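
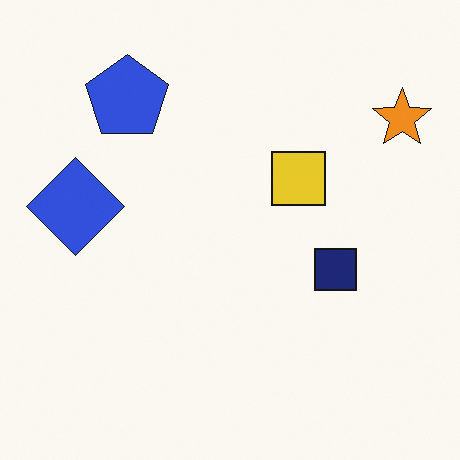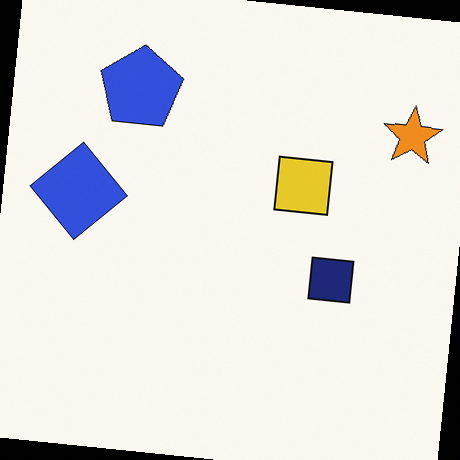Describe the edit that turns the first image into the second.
The image was rotated clockwise by a slight angle.

Every shape is tilted by the same angle and the image corners show triangular fill wedges — a whole-image rotation by a non-right angle.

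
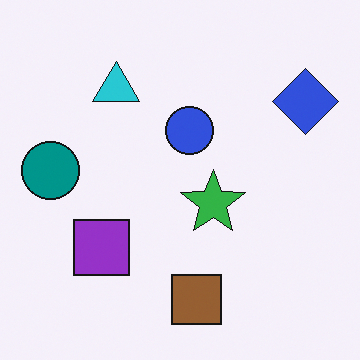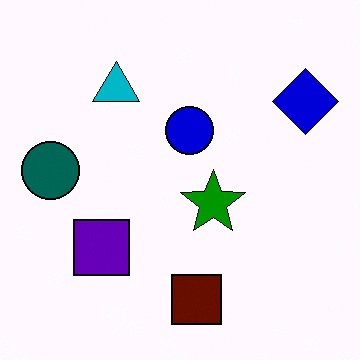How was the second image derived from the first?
The transformation is: boosted in contrast.

Tones are pushed away from mid-grey across the whole image — a global contrast change.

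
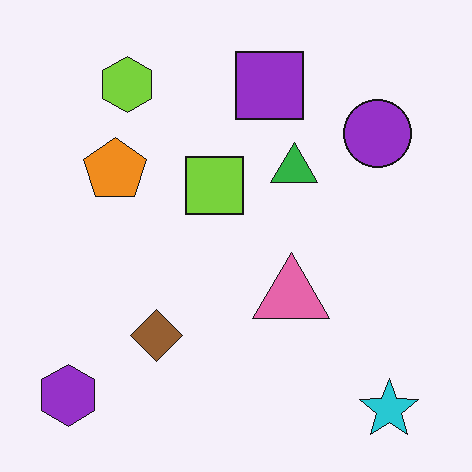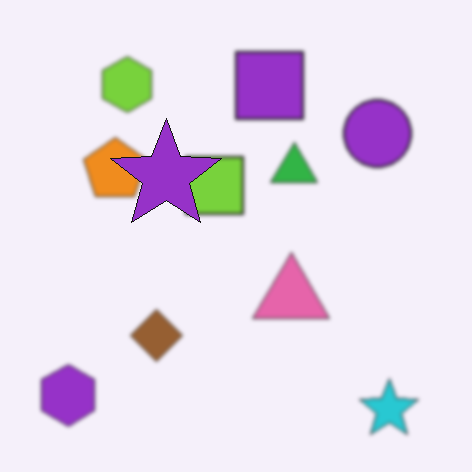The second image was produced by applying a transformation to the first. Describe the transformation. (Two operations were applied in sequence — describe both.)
The second image is the first lightly blurred, then overlaid with an additional purple star.

Shape edges and outlines are uniformly softened across the whole image. A purple star appears in the second image that is absent from the first.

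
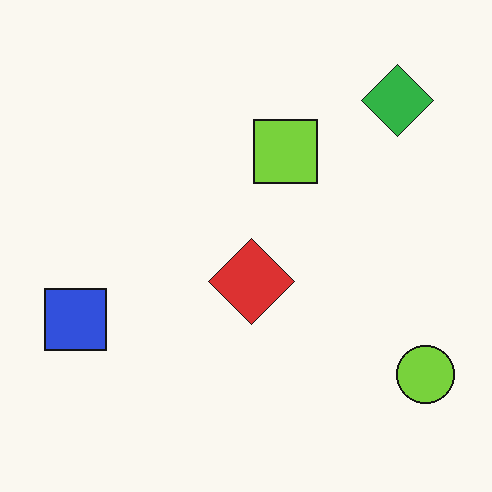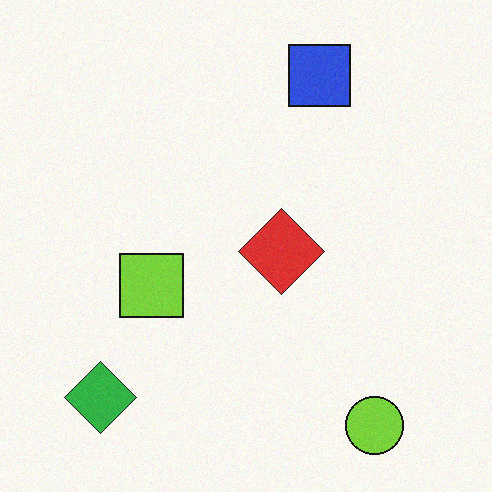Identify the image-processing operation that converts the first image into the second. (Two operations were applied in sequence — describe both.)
This is the original image degraded with a light layer of grain, then transposed (reflected across the top-left ↔ bottom-right diagonal).

Random speckle covers the whole image, including the flat background. Shapes have swapped their row and column positions — what was in the top-right is now in the bottom-left — a diagonal reflection.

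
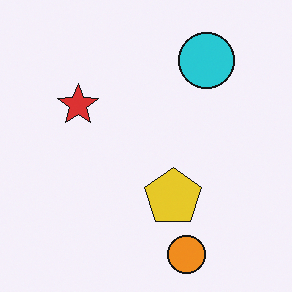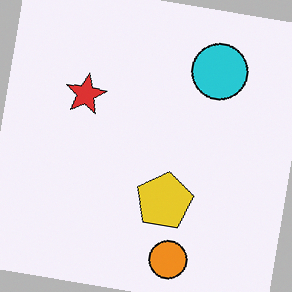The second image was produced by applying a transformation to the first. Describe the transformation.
This is the original image rotated clockwise by a slight angle.

Every shape is tilted by the same angle and the image corners show triangular fill wedges — a whole-image rotation by a non-right angle.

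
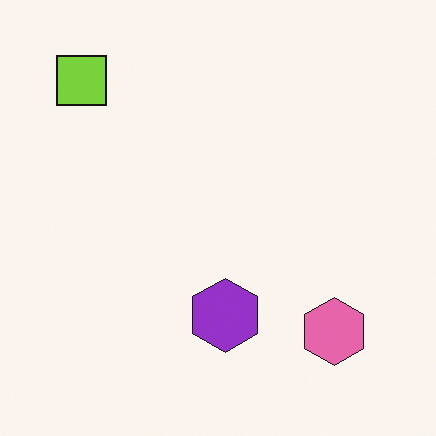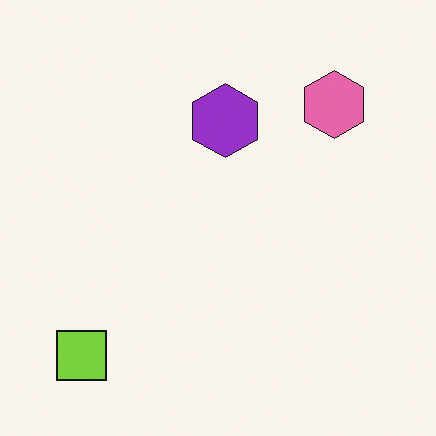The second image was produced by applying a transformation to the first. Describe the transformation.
The second image is the first flipped vertically (top ↔ bottom).

The lime square is in the top-left of the first image and the bottom-left of the second — shapes on opposite sides of the horizontal midline have swapped in a mirror flip.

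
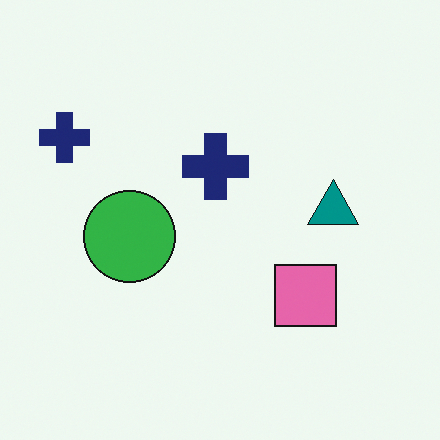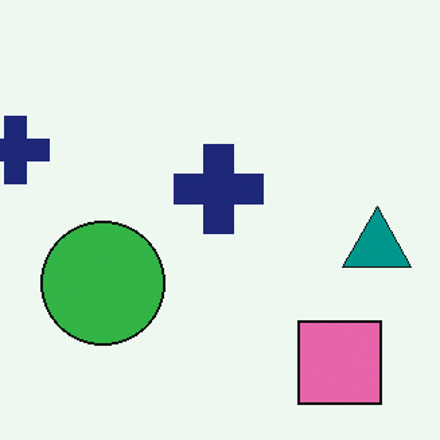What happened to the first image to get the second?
It was cropped to a modestly smaller region and rescaled.

The visible shapes are larger and the field of view is narrower; shapes near the original edges may be partly or wholly outside the frame — a crop-and-rescale.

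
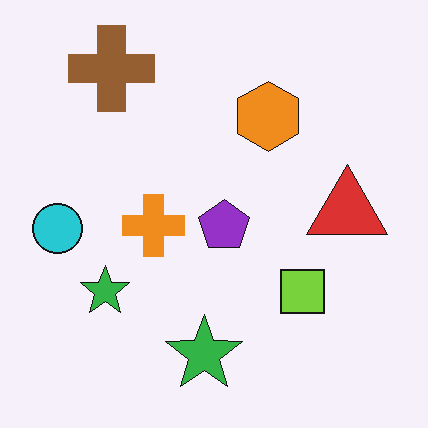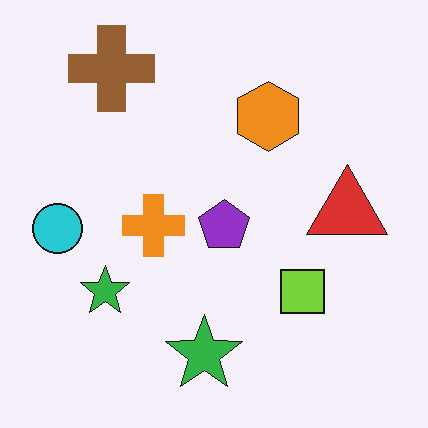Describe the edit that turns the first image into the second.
It was given moderate JPEG compression.

Blocky 8×8 compression artifacts appear around shape edges and the flat background shows ringing — characteristic JPEG degradation.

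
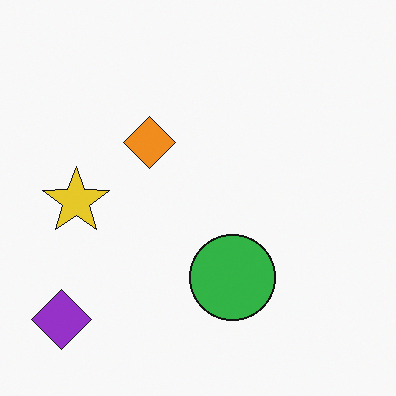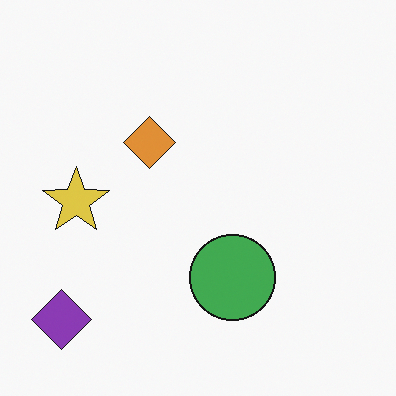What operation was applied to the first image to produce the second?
The second image is the first slightly desaturated.

All colors are more muted and greyish — a global saturation change.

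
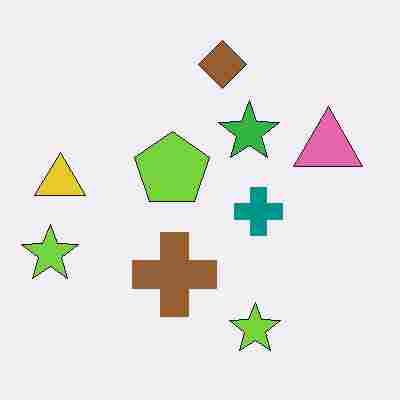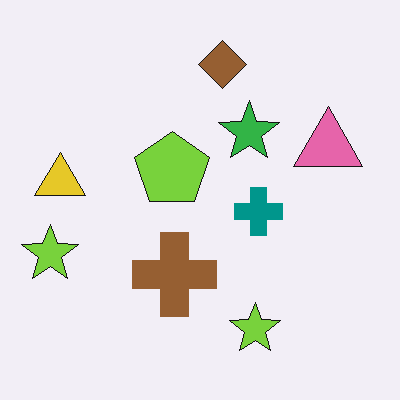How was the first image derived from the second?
The first image is the second degraded with heavy JPEG compression.

Blocky 8×8 compression artifacts appear around shape edges and the flat background shows ringing — characteristic JPEG degradation.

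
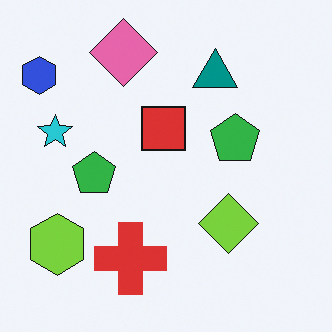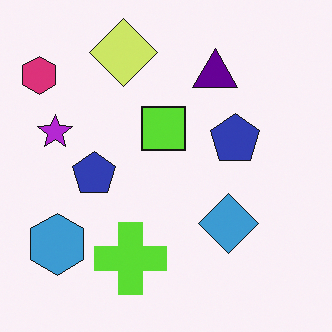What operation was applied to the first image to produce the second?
It was hue-shifted through roughly a third of the color wheel.

Every shape's color has rotated by the same amount around the hue wheel — a uniform hue shift.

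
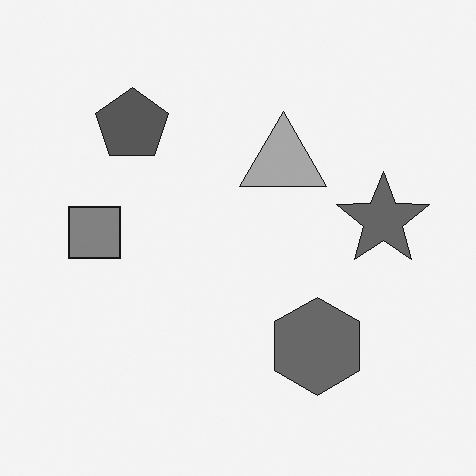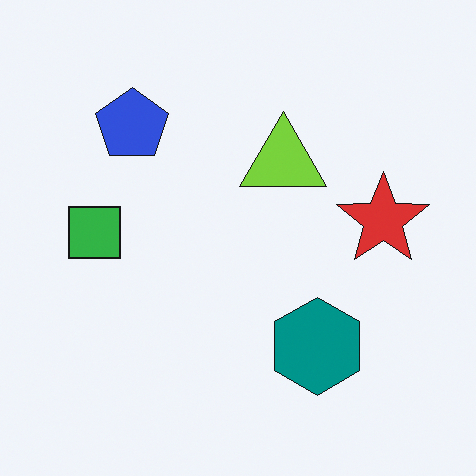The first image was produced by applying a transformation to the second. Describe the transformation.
This is the original image converted to grayscale.

All color is removed — every shape is now a shade of grey.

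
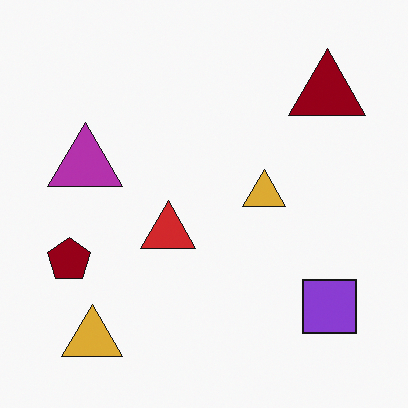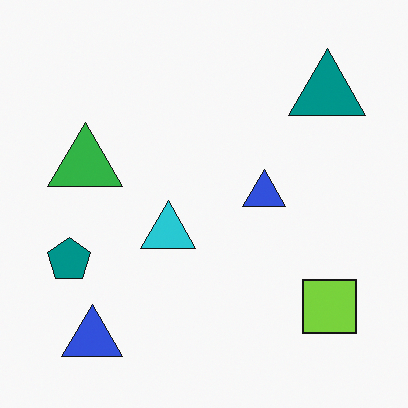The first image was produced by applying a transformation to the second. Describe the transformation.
The first image is the second hue-shifted through roughly half the color wheel.

Every shape's color has rotated by the same amount around the hue wheel — a uniform hue shift.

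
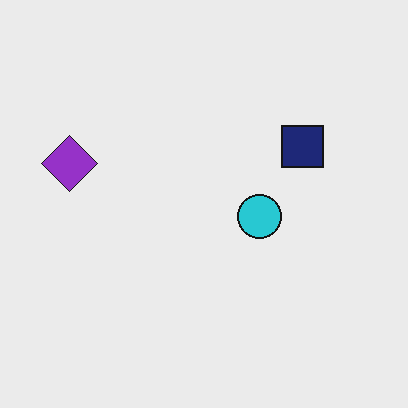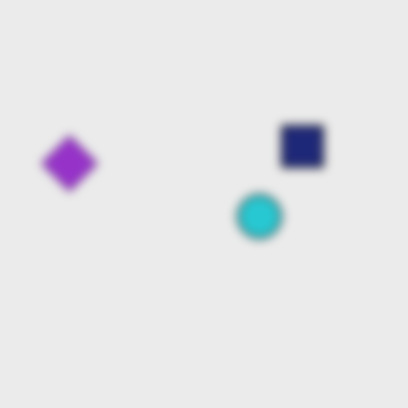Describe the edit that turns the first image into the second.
It was moderately blurred.

Shape edges and outlines are uniformly softened across the whole image.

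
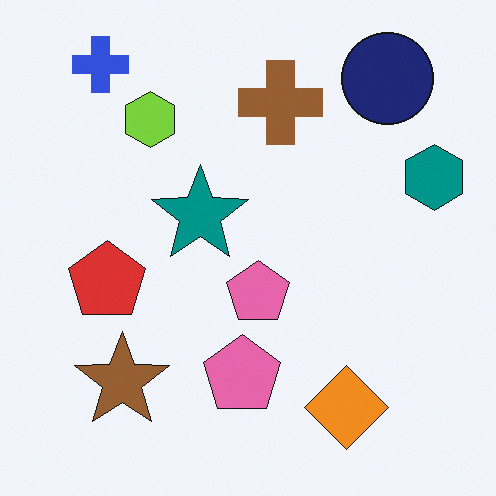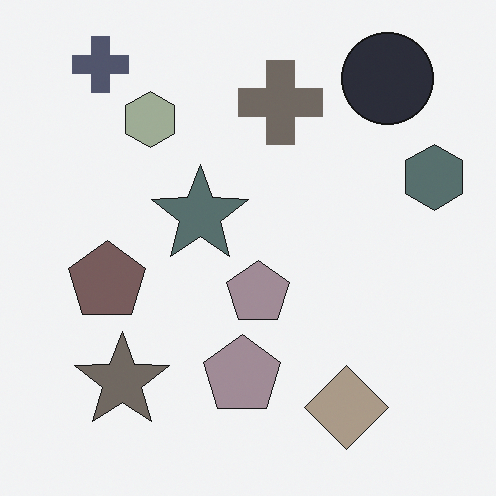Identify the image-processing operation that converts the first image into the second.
This is the original image made much more muted (saturation change).

All colors are more muted and greyish — a global saturation change.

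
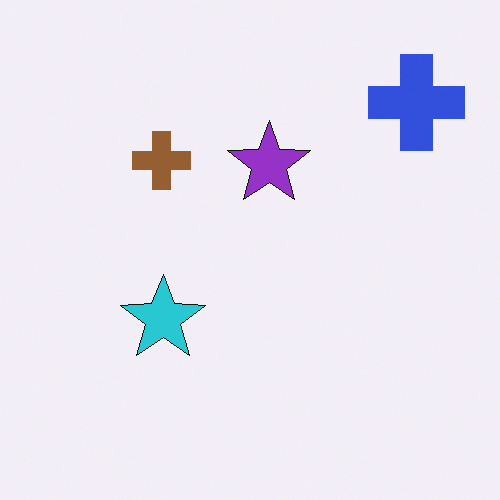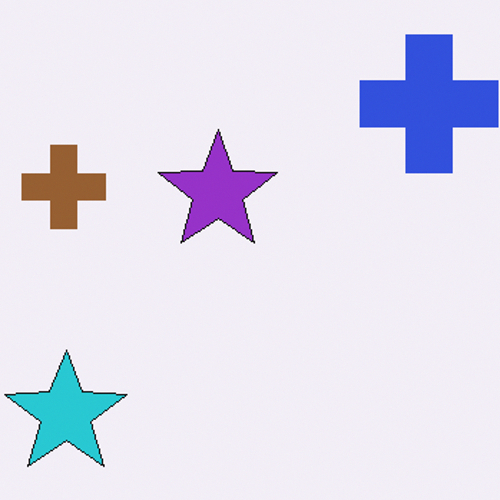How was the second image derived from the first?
Cropped to a modestly smaller region and rescaled.

The visible shapes are larger and the field of view is narrower; shapes near the original edges may be partly or wholly outside the frame — a crop-and-rescale.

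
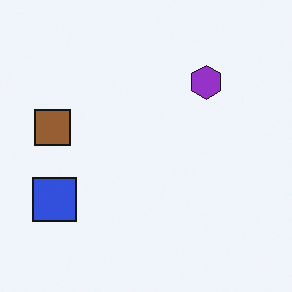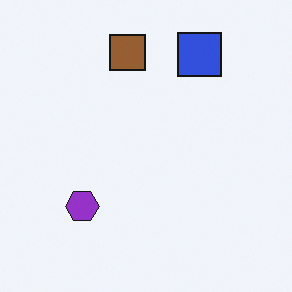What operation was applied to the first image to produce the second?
This is the original image transposed (reflected across the top-left ↔ bottom-right diagonal).

Shapes have swapped their row and column positions — what was in the top-right is now in the bottom-left — a diagonal reflection.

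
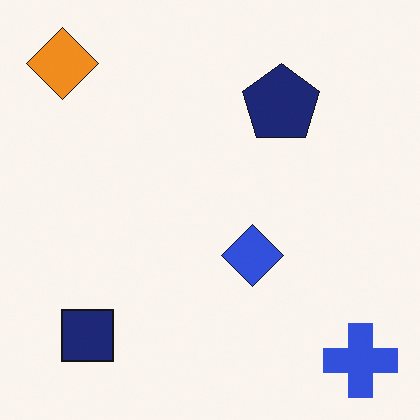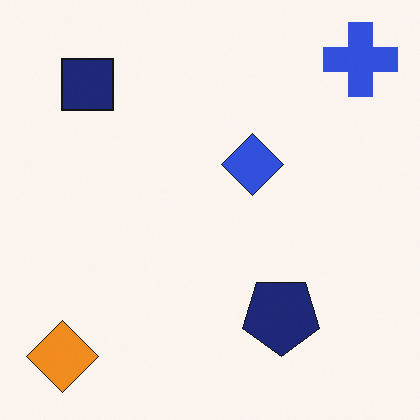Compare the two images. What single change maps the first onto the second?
The second image is the first flipped vertically (top ↔ bottom).

The blue cross is in the bottom-right of the first image and the top-right of the second — shapes on opposite sides of the horizontal midline have swapped in a mirror flip.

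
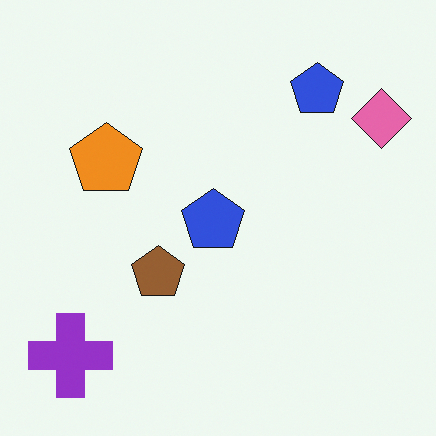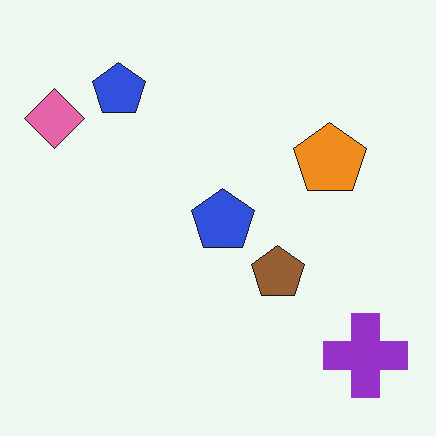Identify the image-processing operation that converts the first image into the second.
The image was flipped horizontally (left ↔ right).

The pink diamond is in the top-right of the first image and the top-left of the second — shapes on opposite sides of the vertical midline have swapped in a mirror flip.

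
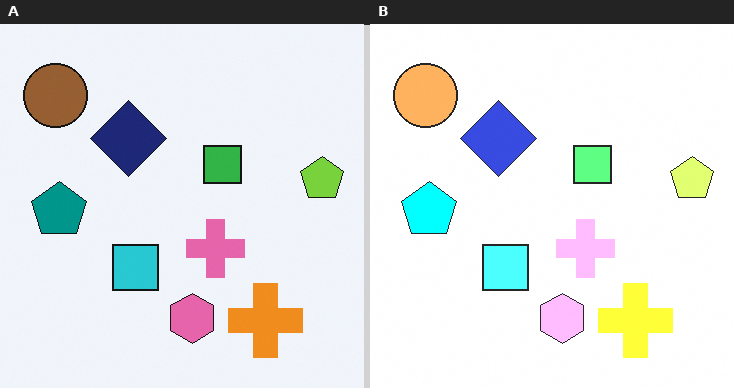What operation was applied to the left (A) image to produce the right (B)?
The transformation is: substantially brightened.

Every pixel — background and shapes alike — is uniformly brightened.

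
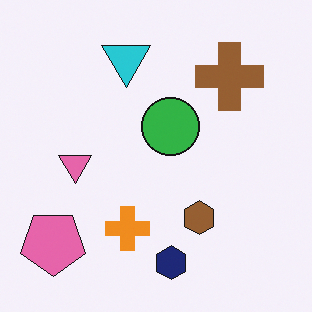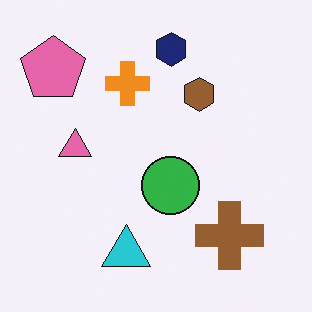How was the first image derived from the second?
The first image is the second flipped vertically (top ↔ bottom).

The navy hexagon is in the top of the second image and the bottom of the first — shapes on opposite sides of the horizontal midline have swapped in a mirror flip.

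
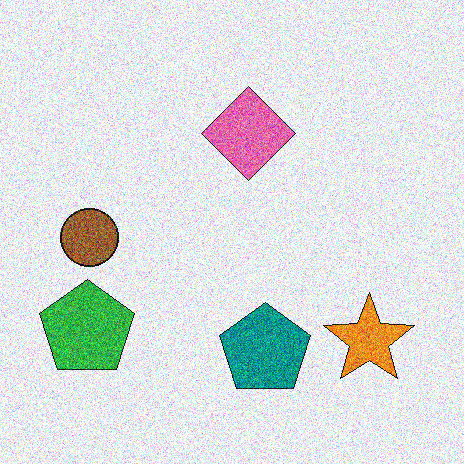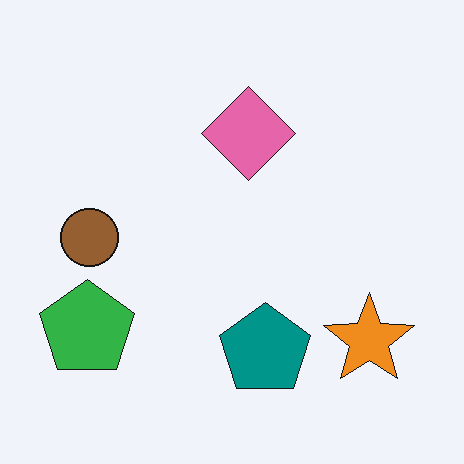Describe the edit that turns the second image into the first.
Degraded with heavy additive noise.

Random speckle covers the whole image, including the flat background.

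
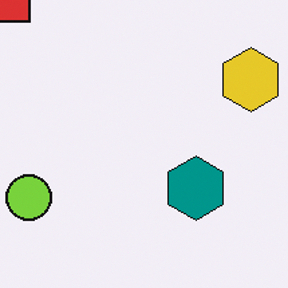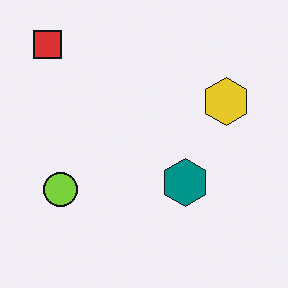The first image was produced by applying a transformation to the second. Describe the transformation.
This is the original image cropped slightly and scaled back up.

The visible shapes are larger and the field of view is narrower; shapes near the original edges may be partly or wholly outside the frame — a crop-and-rescale.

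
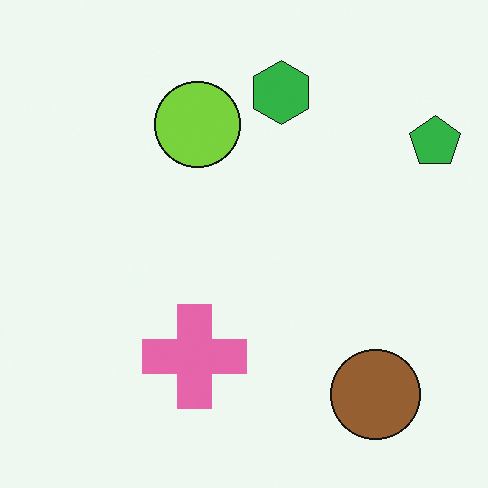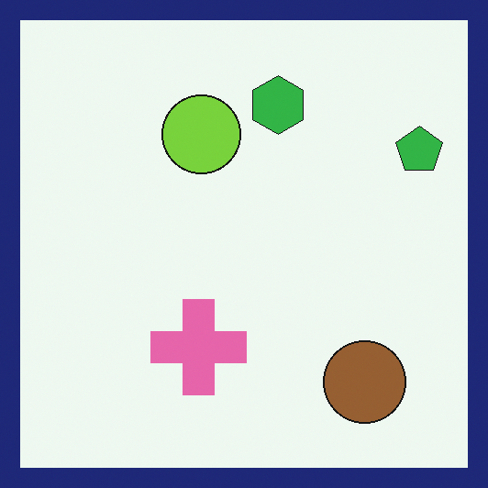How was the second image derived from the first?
The transformation is: framed with a navy border.

A solid navy frame runs around the edge of the second image, with the content slightly shrunk inside it.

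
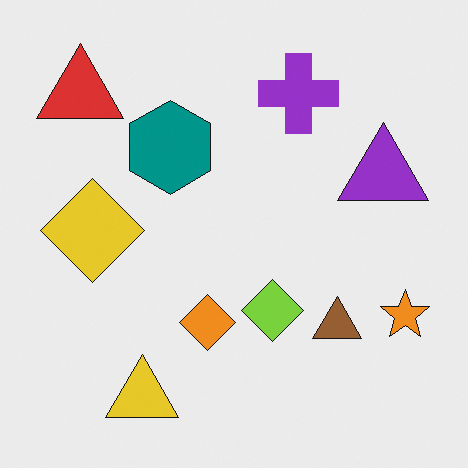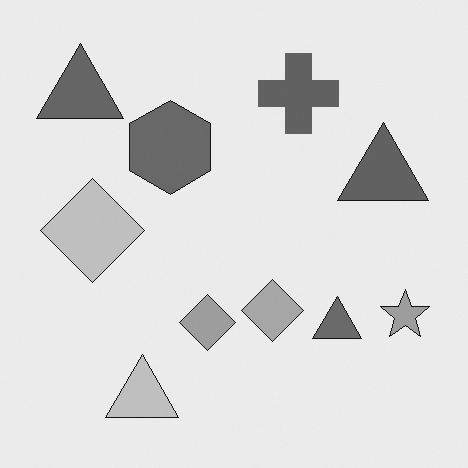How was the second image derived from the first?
The transformation is: converted to grayscale.

All color is removed — every shape is now a shade of grey.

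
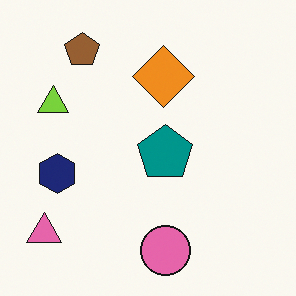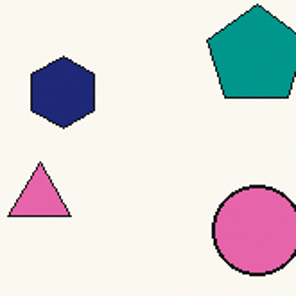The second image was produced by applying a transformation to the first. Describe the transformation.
The second image is the first cropped tightly and scaled back up.

The visible shapes are larger and the field of view is narrower; shapes near the original edges may be partly or wholly outside the frame — a crop-and-rescale.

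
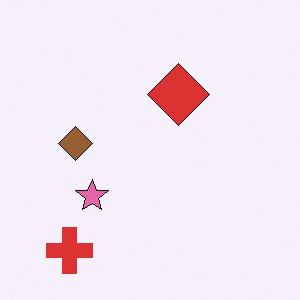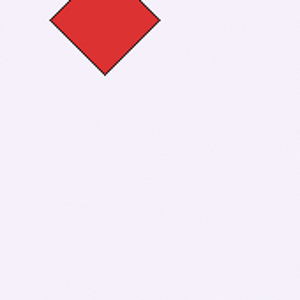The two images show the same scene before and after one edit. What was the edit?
Cropped to a noticeably smaller region and rescaled.

The visible shapes are larger and the field of view is narrower; shapes near the original edges may be partly or wholly outside the frame — a crop-and-rescale.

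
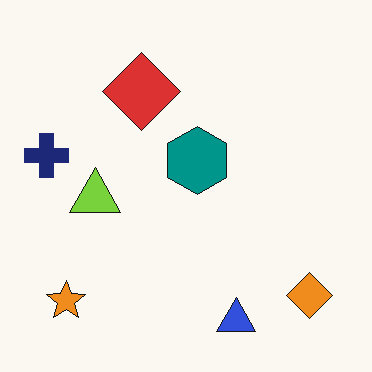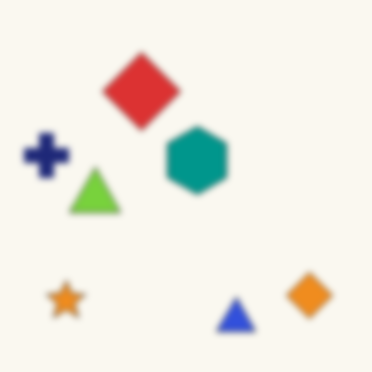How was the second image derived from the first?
It was moderately blurred.

Shape edges and outlines are uniformly softened across the whole image.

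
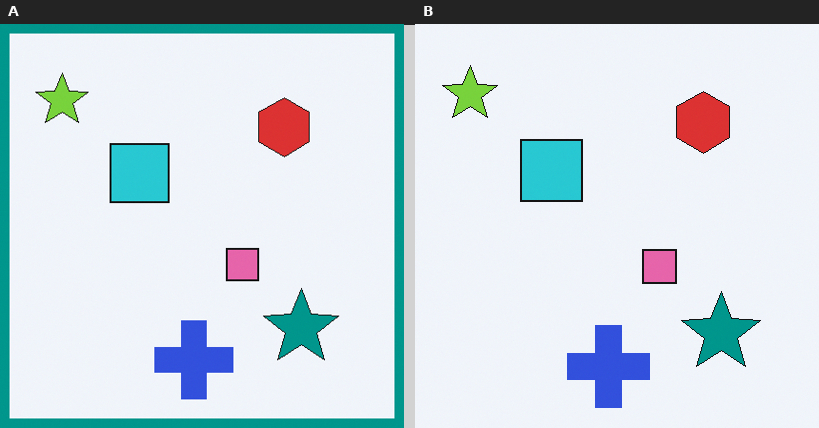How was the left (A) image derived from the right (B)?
The transformation is: framed with a teal border.

A solid teal frame runs around the edge of the left (A) image, with the content slightly shrunk inside it.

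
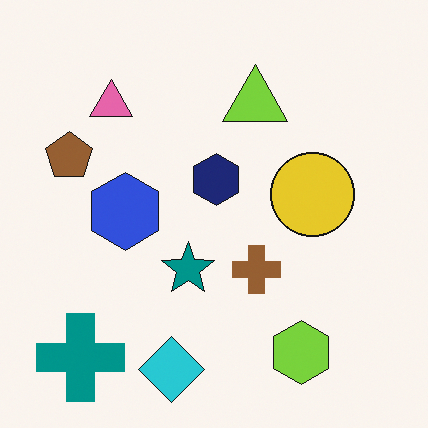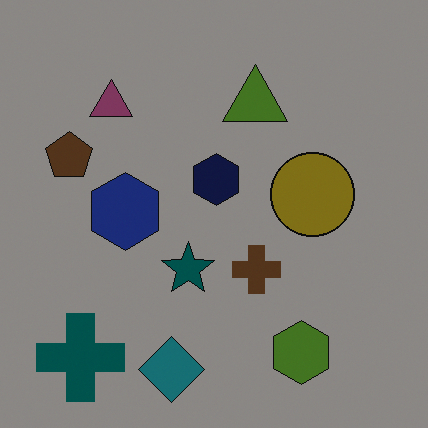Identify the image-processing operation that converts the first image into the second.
It was substantially darkened.

Every pixel — background and shapes alike — is uniformly darkened.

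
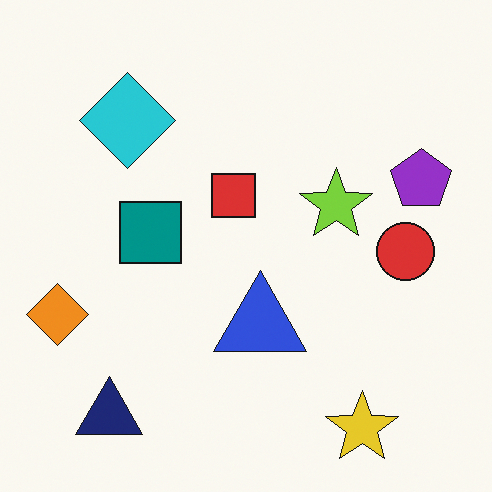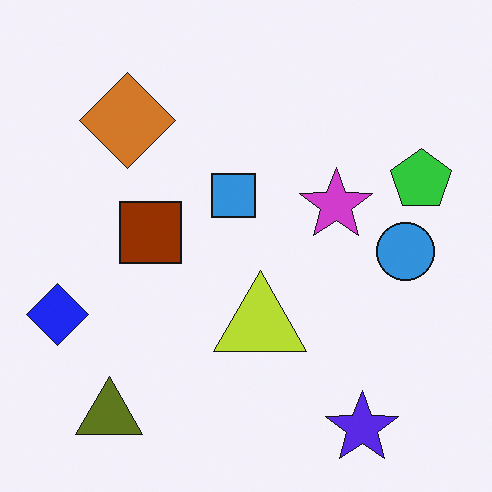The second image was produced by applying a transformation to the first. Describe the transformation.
The second image is the first hue-shifted by a large amount.

Every shape's color has rotated by the same amount around the hue wheel — a uniform hue shift.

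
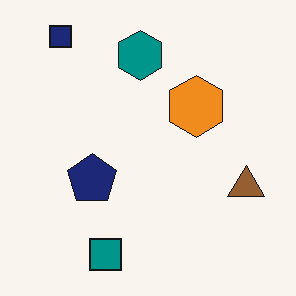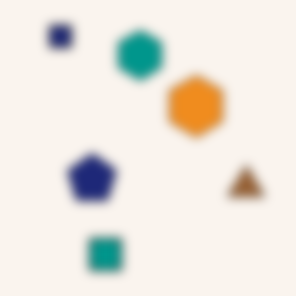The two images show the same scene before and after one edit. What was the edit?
Heavily blurred.

Shape edges and outlines are uniformly softened across the whole image.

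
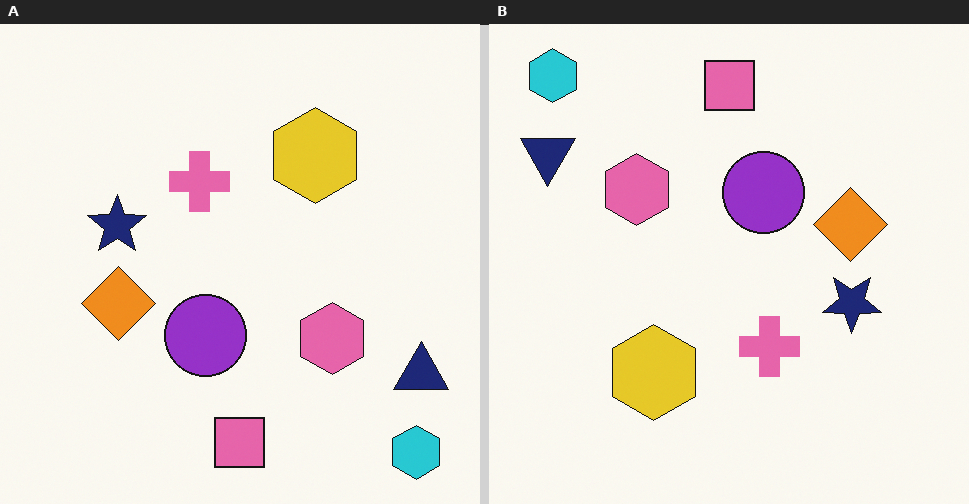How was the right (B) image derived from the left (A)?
This is the original image rotated 180°.

The cyan hexagon sits in the bottom-right of the left (A) image and the top-left of the right (B) — consistent with a whole-image 180° rotation.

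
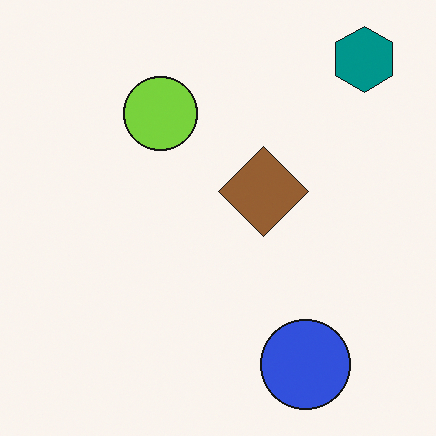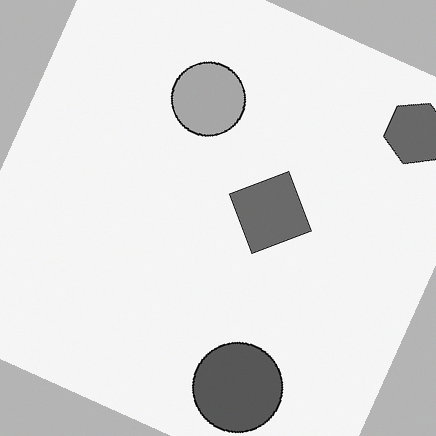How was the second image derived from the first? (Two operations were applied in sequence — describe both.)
The second image is the first converted to grayscale, then rotated clockwise by a moderate amount.

All color is removed — every shape is now a shade of grey. Every shape is tilted by the same angle and the image corners show triangular fill wedges — a whole-image rotation by a non-right angle.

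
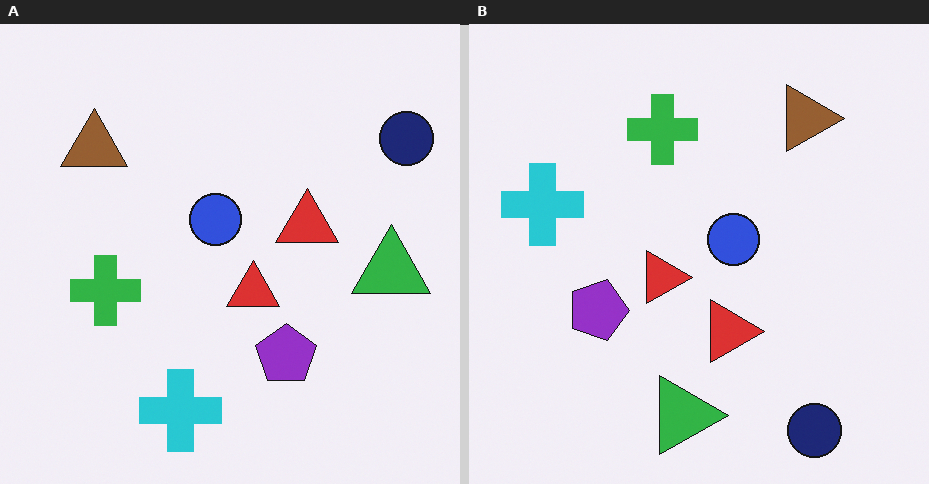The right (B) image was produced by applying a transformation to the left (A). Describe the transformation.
Rotated 90° clockwise.

The navy circle sits in the top-right of the left (A) image and the bottom-right of the right (B) — consistent with a whole-image 90° clockwise rotation.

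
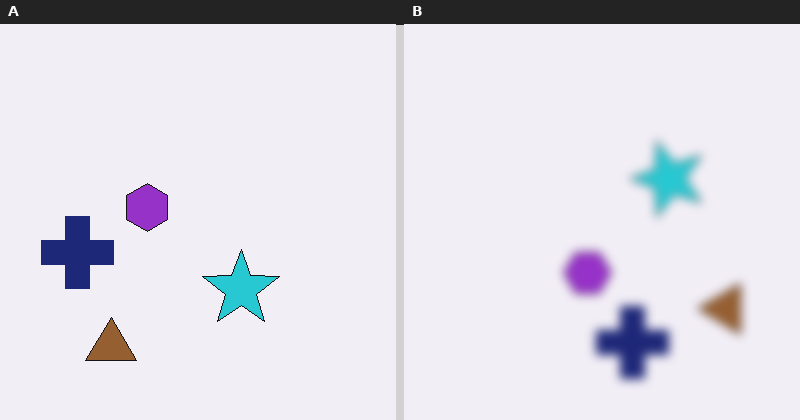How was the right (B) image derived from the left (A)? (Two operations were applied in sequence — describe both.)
Rotated 90° counter-clockwise, then heavily blurred.

The brown triangle sits in the bottom-left of the left (A) image and the bottom-right of the right (B) — consistent with a whole-image 90° counter-clockwise rotation. Shape edges and outlines are uniformly softened across the whole image.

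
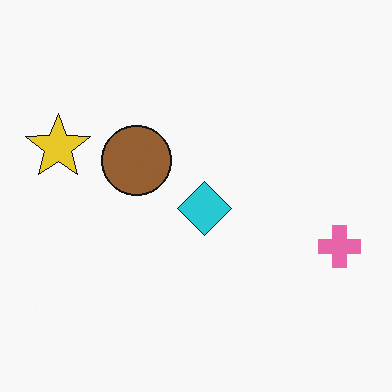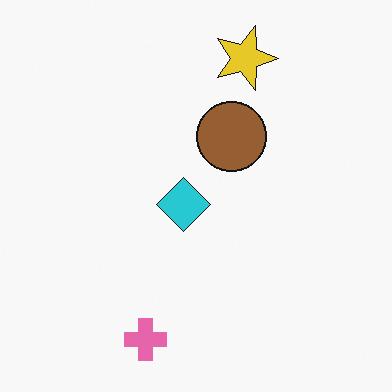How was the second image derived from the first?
The image was rotated 90° clockwise.

The pink cross sits in the right of the first image and the bottom of the second — consistent with a whole-image 90° clockwise rotation.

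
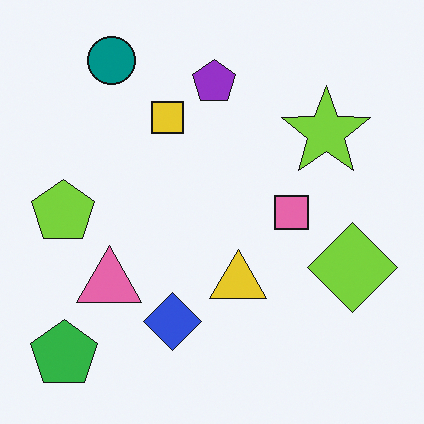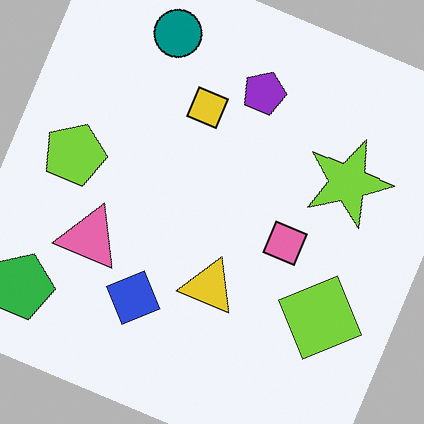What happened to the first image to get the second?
The transformation is: rotated clockwise by a moderate amount.

Every shape is tilted by the same angle and the image corners show triangular fill wedges — a whole-image rotation by a non-right angle.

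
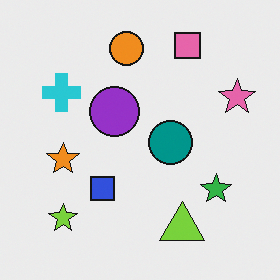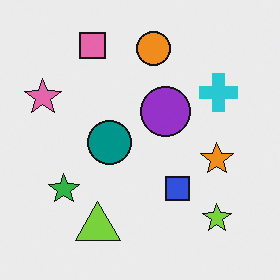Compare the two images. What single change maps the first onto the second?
It was flipped horizontally (left ↔ right).

The pink star is in the right of the first image and the left of the second — shapes on opposite sides of the vertical midline have swapped in a mirror flip.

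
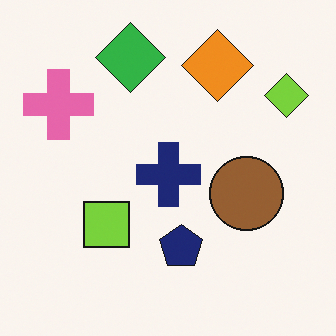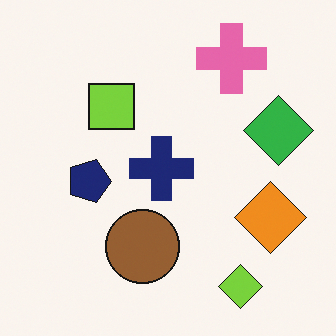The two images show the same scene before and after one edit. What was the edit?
This is the original image rotated 90° clockwise.

The lime diamond sits in the top-right of the first image and the bottom-right of the second — consistent with a whole-image 90° clockwise rotation.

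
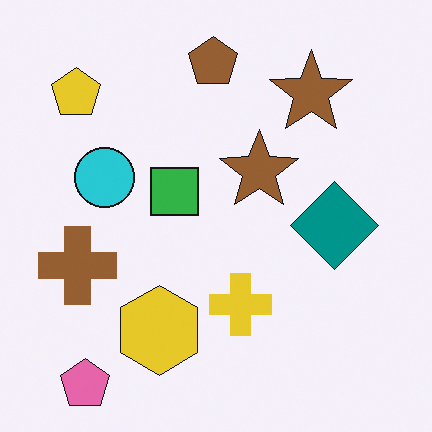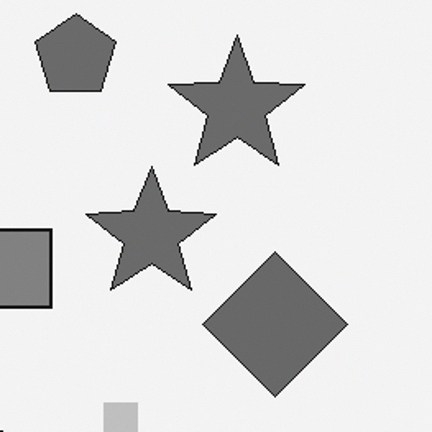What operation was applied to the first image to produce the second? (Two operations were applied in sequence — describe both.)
The image was converted to grayscale, then cropped to a noticeably smaller region and rescaled.

All color is removed — every shape is now a shade of grey. The visible shapes are larger and the field of view is narrower; shapes near the original edges may be partly or wholly outside the frame — a crop-and-rescale.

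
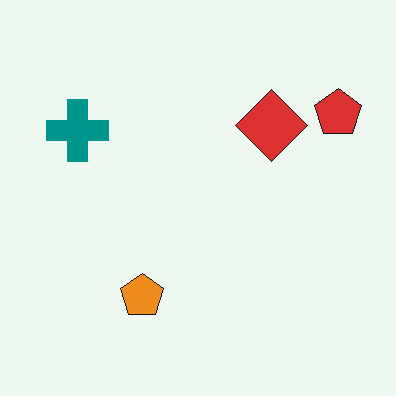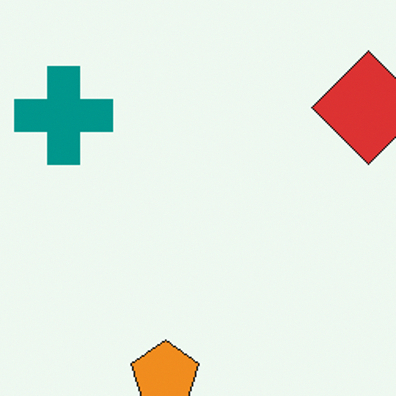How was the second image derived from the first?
The second image is the first cropped to a modestly smaller region and rescaled.

The visible shapes are larger and the field of view is narrower; shapes near the original edges may be partly or wholly outside the frame — a crop-and-rescale.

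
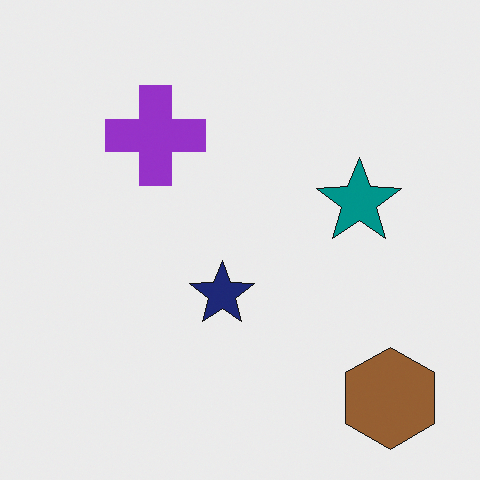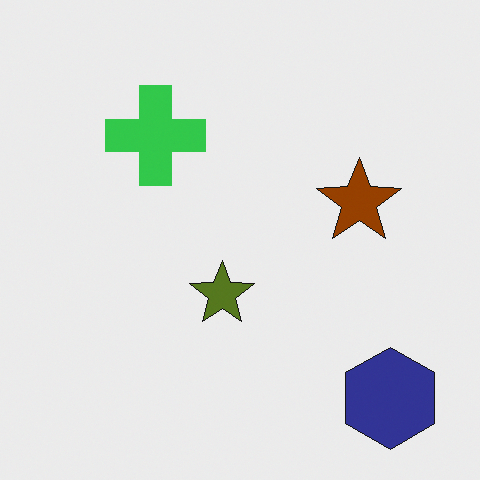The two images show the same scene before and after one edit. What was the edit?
It was hue-shifted by a large amount.

Every shape's color has rotated by the same amount around the hue wheel — a uniform hue shift.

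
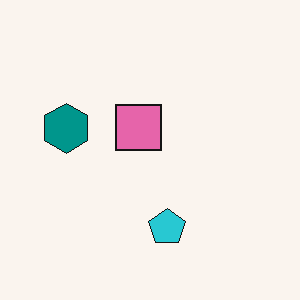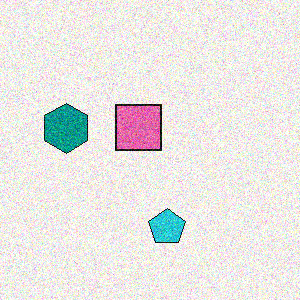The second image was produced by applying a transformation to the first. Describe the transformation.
The image was degraded with strong gaussian noise.

Random speckle covers the whole image, including the flat background.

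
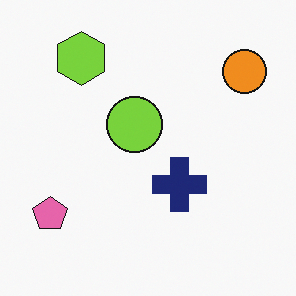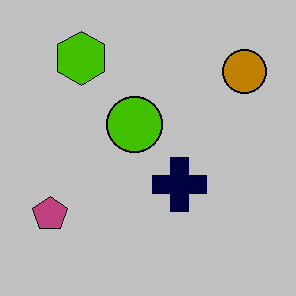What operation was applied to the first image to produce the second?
Aggressively posterized.

Each flat color has snapped to a coarser quantized level — most visibly, the near-white background has dropped to a flat grey.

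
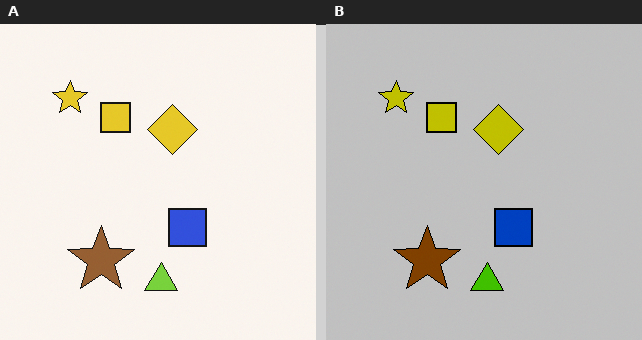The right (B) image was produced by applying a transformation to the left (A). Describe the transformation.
Heavily posterized to just a handful of flat colors.

Each flat color has snapped to a coarser quantized level — most visibly, the near-white background has dropped to a flat grey.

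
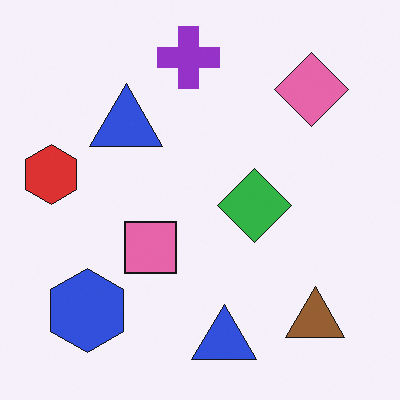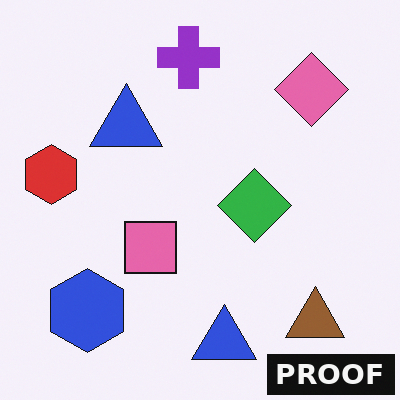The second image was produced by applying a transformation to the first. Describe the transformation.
The image was watermarked with the text "PROOF" in the lower-right corner.

A dark label reading "PROOF" appears in the lower-right corner.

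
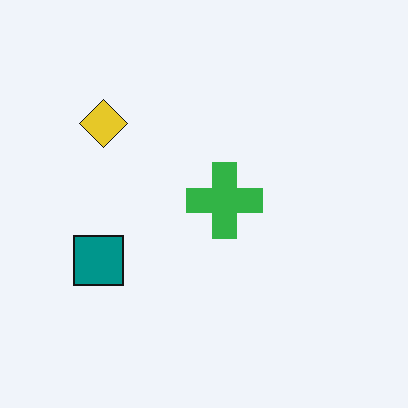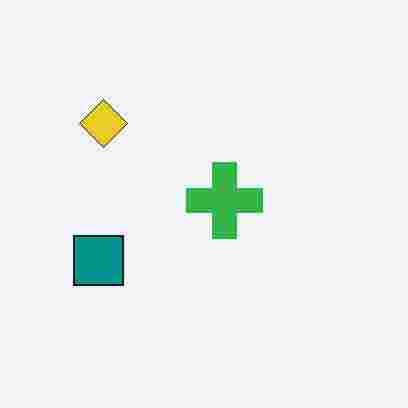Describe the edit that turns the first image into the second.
The transformation is: degraded with heavy JPEG compression.

Blocky 8×8 compression artifacts appear around shape edges and the flat background shows ringing — characteristic JPEG degradation.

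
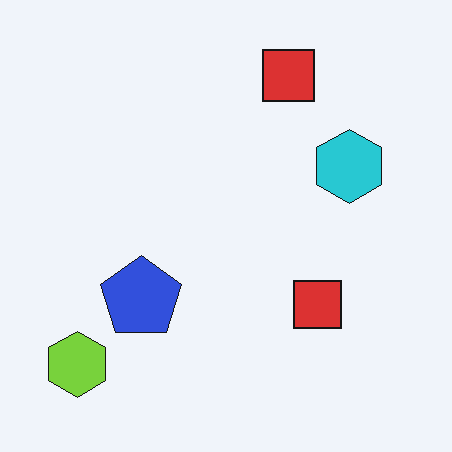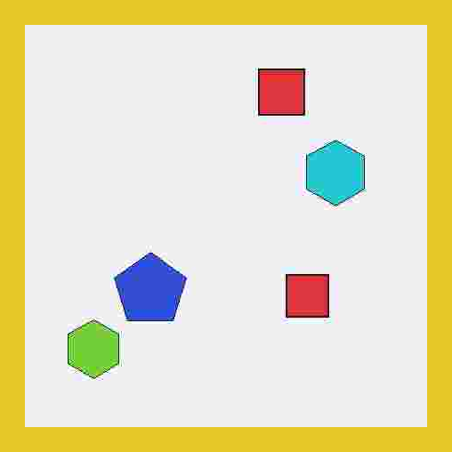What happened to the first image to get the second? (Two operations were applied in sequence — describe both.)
Degraded with heavy JPEG compression, then framed with a yellow border.

Blocky 8×8 compression artifacts appear around shape edges and the flat background shows ringing — characteristic JPEG degradation. A solid yellow frame runs around the edge of the second image, with the content slightly shrunk inside it.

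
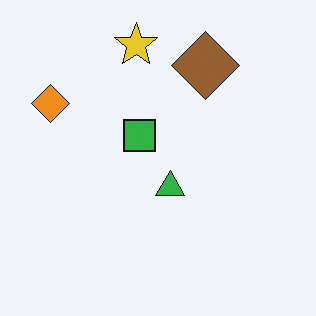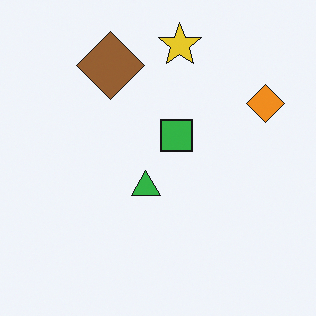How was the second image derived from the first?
It was flipped horizontally (left ↔ right).

The orange diamond is in the top-left of the first image and the top-right of the second — shapes on opposite sides of the vertical midline have swapped in a mirror flip.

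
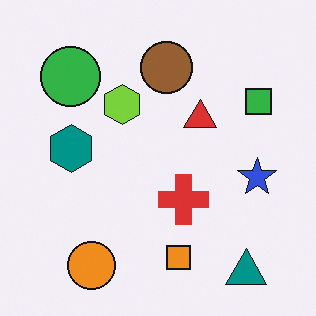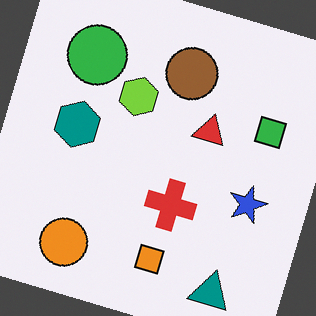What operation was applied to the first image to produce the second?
The transformation is: rotated clockwise by a clearly visible amount.

Every shape is tilted by the same angle and the image corners show triangular fill wedges — a whole-image rotation by a non-right angle.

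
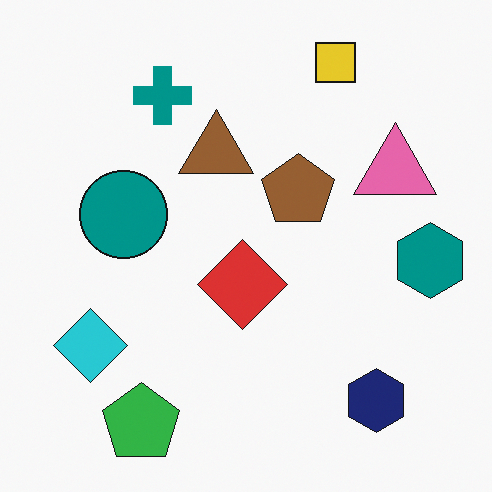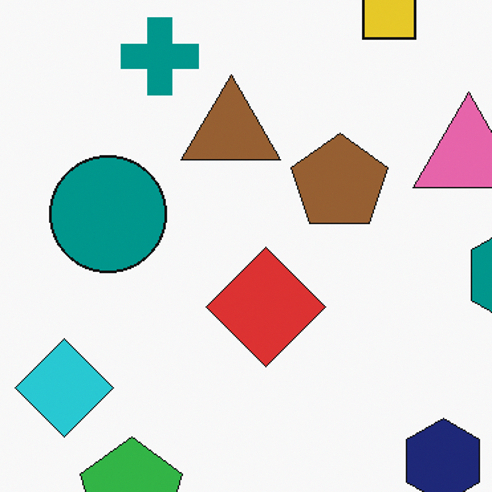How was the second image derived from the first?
This is the original image cropped to a modestly smaller region and rescaled.

The visible shapes are larger and the field of view is narrower; shapes near the original edges may be partly or wholly outside the frame — a crop-and-rescale.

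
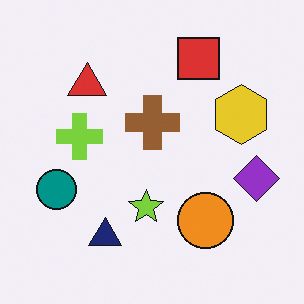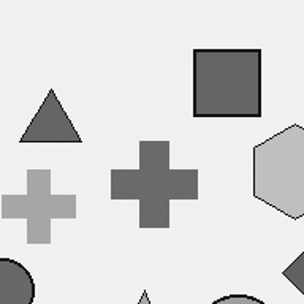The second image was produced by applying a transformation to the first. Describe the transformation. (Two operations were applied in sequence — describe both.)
Cropped to a modestly smaller region and rescaled, then converted to grayscale.

The visible shapes are larger and the field of view is narrower; shapes near the original edges may be partly or wholly outside the frame — a crop-and-rescale. All color is removed — every shape is now a shade of grey.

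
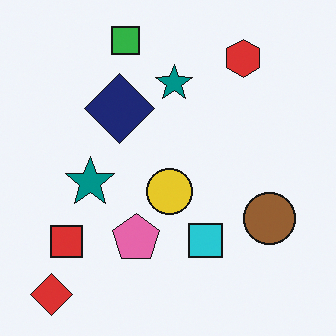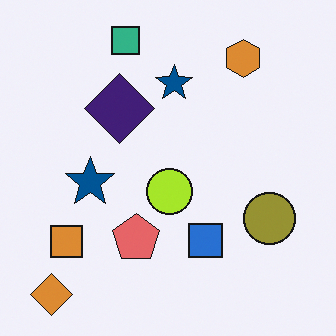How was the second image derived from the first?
This is the original image hue-shifted slightly.

Every shape's color has rotated by the same amount around the hue wheel — a uniform hue shift.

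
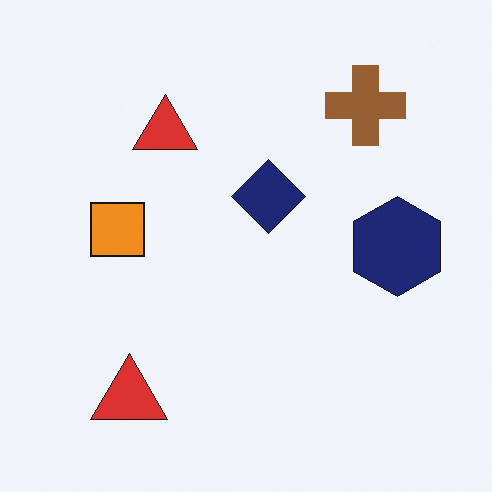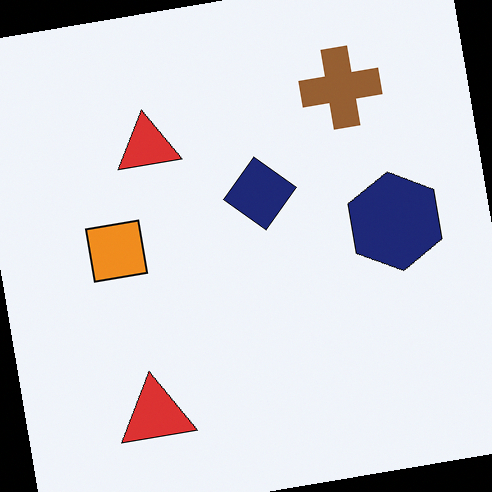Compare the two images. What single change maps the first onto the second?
The image was rotated counter-clockwise by a slight angle.

Every shape is tilted by the same angle and the image corners show triangular fill wedges — a whole-image rotation by a non-right angle.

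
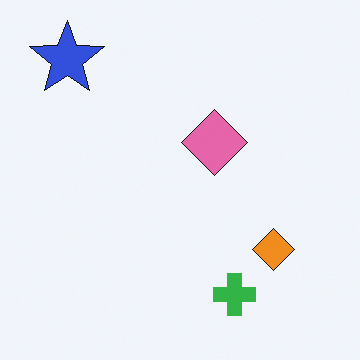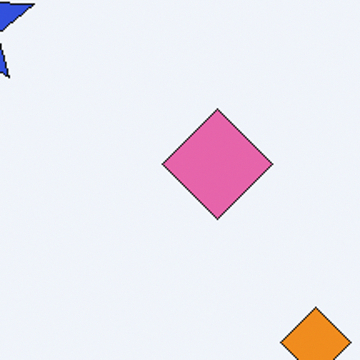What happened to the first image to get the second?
The image was cropped to a noticeably smaller region and rescaled.

The visible shapes are larger and the field of view is narrower; shapes near the original edges may be partly or wholly outside the frame — a crop-and-rescale.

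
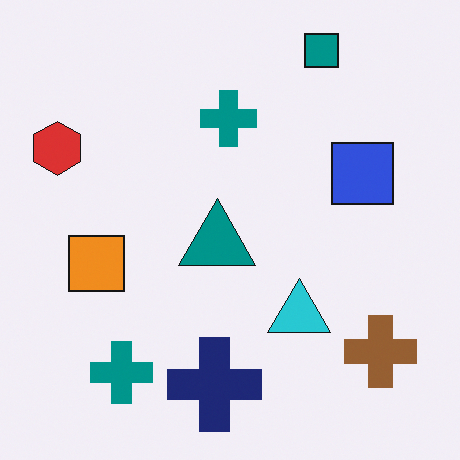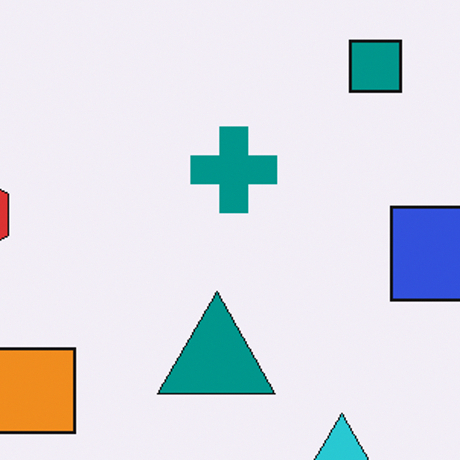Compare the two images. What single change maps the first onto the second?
It was cropped slightly and scaled back up.

The visible shapes are larger and the field of view is narrower; shapes near the original edges may be partly or wholly outside the frame — a crop-and-rescale.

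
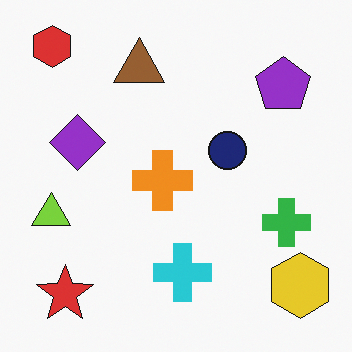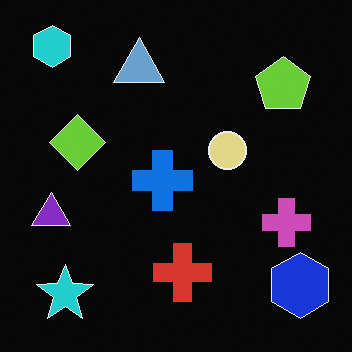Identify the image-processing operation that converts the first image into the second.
This is the original image color-inverted (negative).

The light background has become dark and every shape's color is its complement — a photographic negative.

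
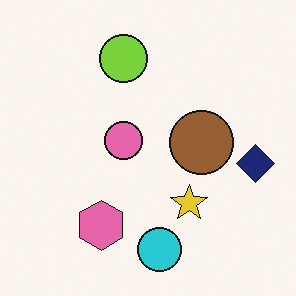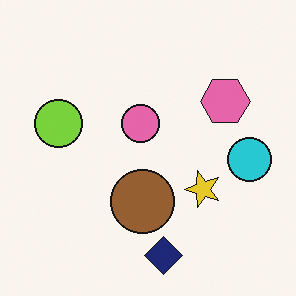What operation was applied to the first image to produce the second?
Transposed (reflected across the top-left ↔ bottom-right diagonal).

Shapes have swapped their row and column positions — what was in the top-right is now in the bottom-left — a diagonal reflection.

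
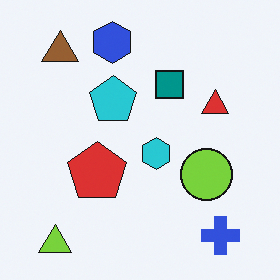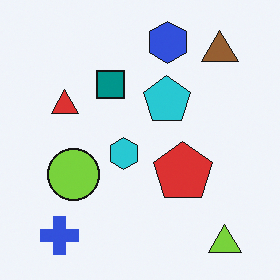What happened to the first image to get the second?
Flipped horizontally (left ↔ right).

The lime triangle is in the bottom-left of the first image and the bottom-right of the second — shapes on opposite sides of the vertical midline have swapped in a mirror flip.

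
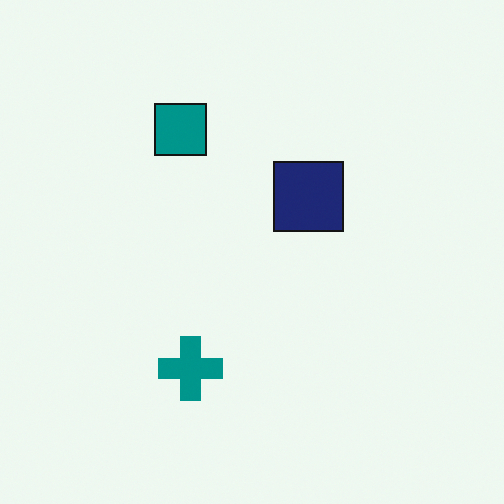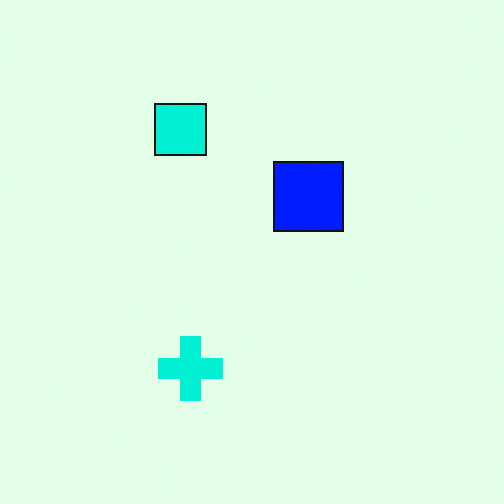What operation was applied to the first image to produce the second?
It was made much more vivid (saturation change).

All colors are more vivid — a global saturation change.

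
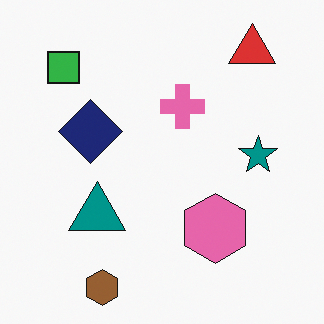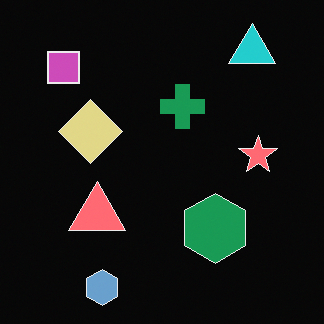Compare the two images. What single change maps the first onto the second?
It was color-inverted (negative).

The light background has become dark and every shape's color is its complement — a photographic negative.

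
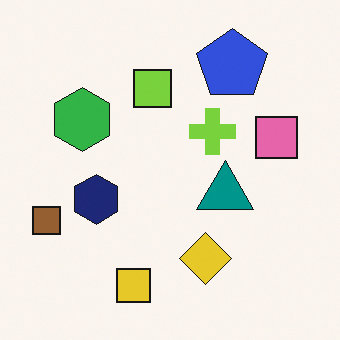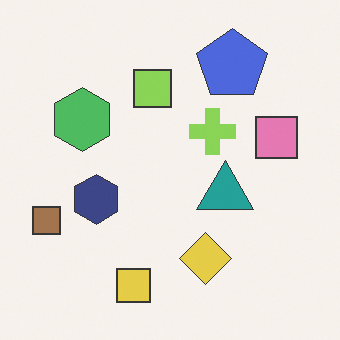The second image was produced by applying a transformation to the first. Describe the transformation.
It was given slightly reduced contrast.

Tones are pushed toward mid-grey across the whole image — a global contrast change.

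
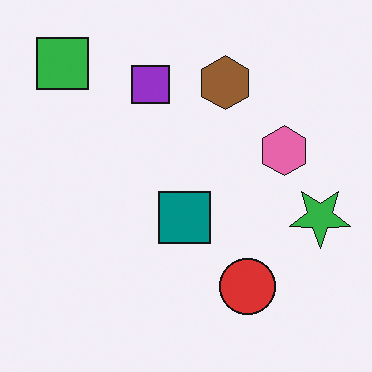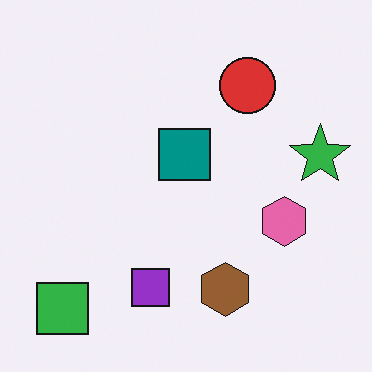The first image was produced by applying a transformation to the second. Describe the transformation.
The transformation is: flipped vertically (top ↔ bottom).

The green square is in the bottom-left of the second image and the top-left of the first — shapes on opposite sides of the horizontal midline have swapped in a mirror flip.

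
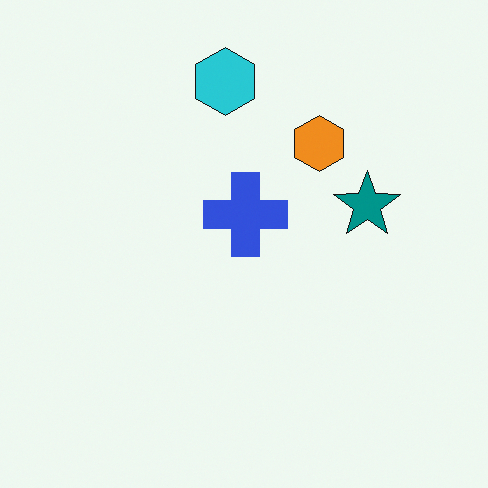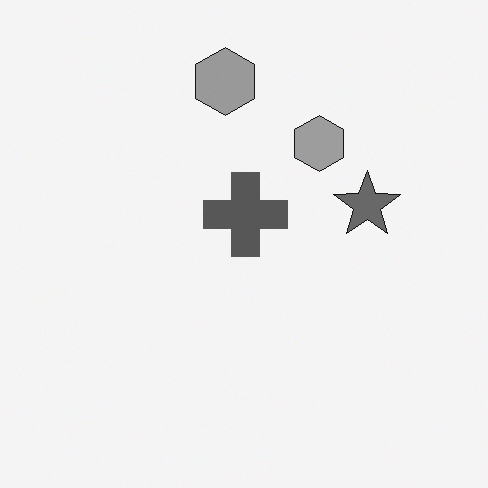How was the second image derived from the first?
The second image is the first converted to grayscale.

All color is removed — every shape is now a shade of grey.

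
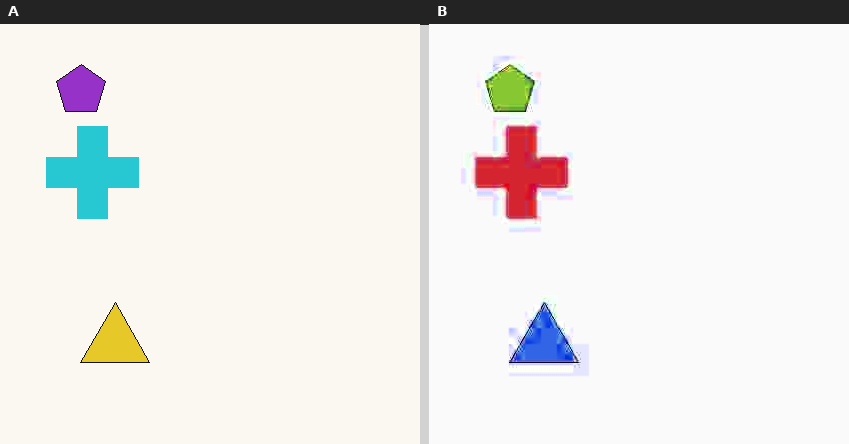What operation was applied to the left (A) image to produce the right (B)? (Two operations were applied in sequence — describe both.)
The transformation is: heavily JPEG-compressed with obvious blocking artifacts, then hue-shifted through roughly half the color wheel.

Blocky 8×8 compression artifacts appear around shape edges and the flat background shows ringing — characteristic JPEG degradation. Every shape's color has rotated by the same amount around the hue wheel — a uniform hue shift.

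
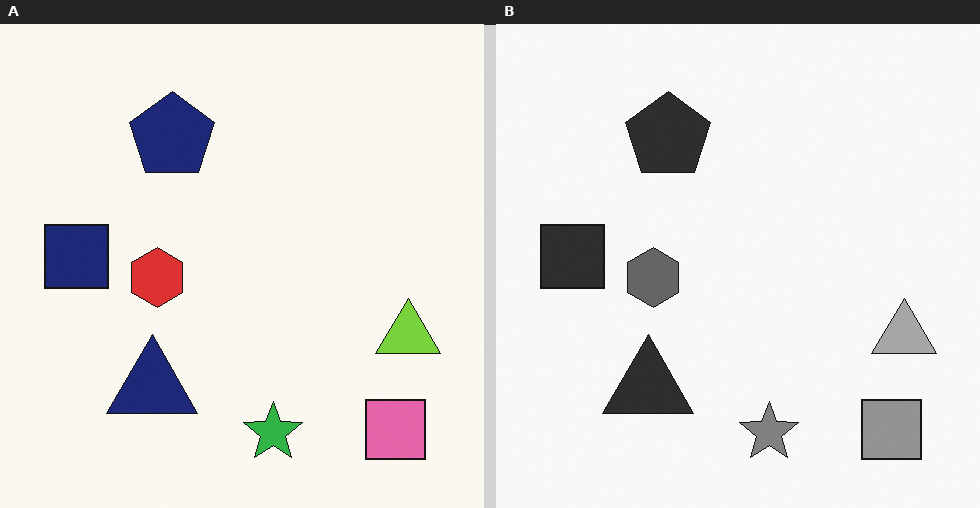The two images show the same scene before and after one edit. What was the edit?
The image was converted to grayscale.

All color is removed — every shape is now a shade of grey.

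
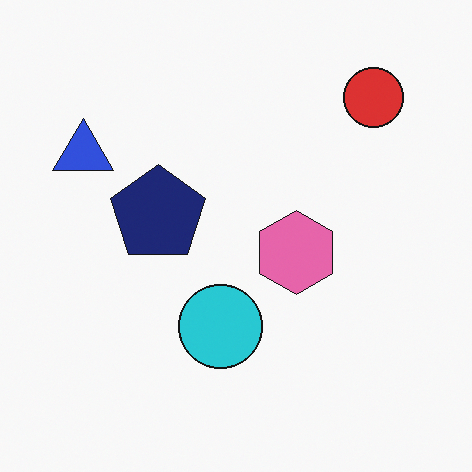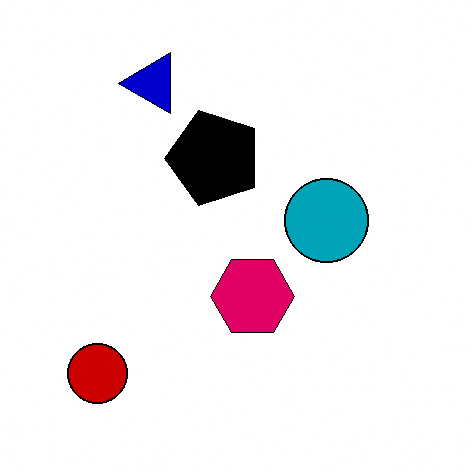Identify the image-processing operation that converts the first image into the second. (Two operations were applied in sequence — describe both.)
It was boosted in contrast, then transposed (reflected across the top-left ↔ bottom-right diagonal).

Tones are pushed away from mid-grey across the whole image — a global contrast change. Shapes have swapped their row and column positions — what was in the top-right is now in the bottom-left — a diagonal reflection.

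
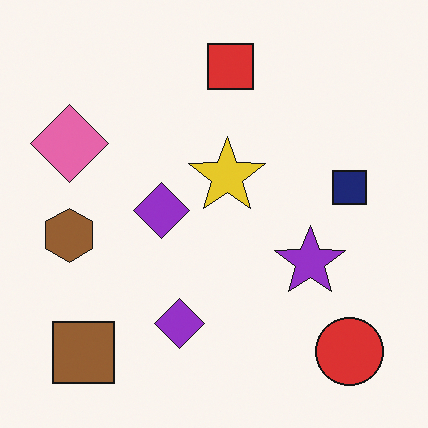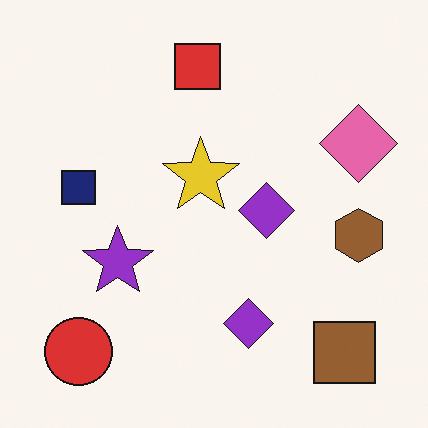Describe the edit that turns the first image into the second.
The second image is the first flipped horizontally (left ↔ right).

The pink diamond is in the left of the first image and the right of the second — shapes on opposite sides of the vertical midline have swapped in a mirror flip.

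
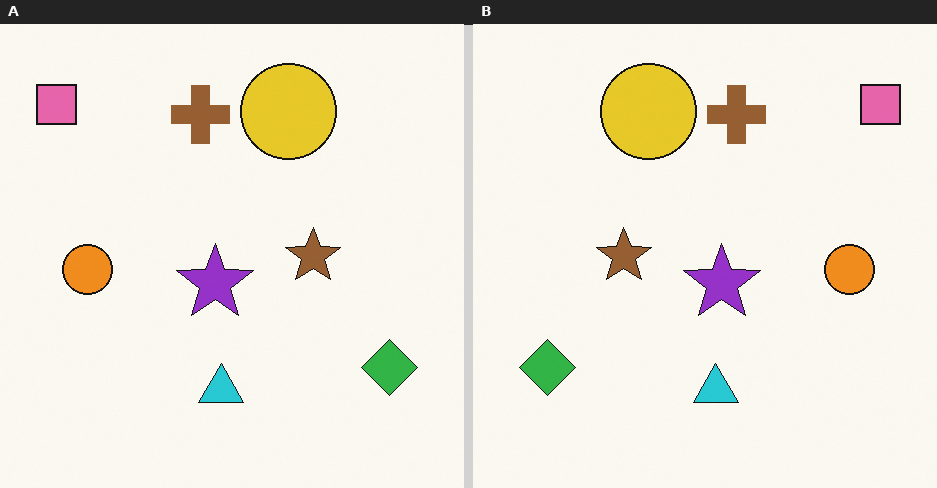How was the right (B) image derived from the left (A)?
It was flipped horizontally (left ↔ right).

The pink square is in the top-left of the left (A) image and the top-right of the right (B) — shapes on opposite sides of the vertical midline have swapped in a mirror flip.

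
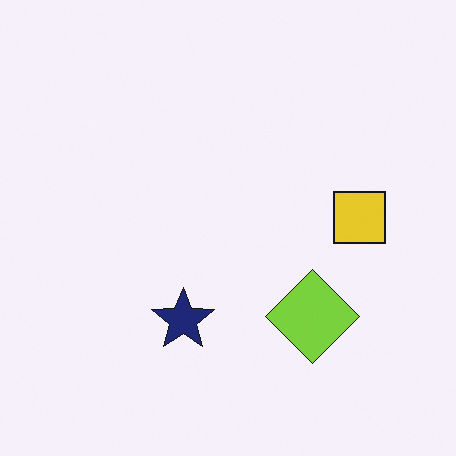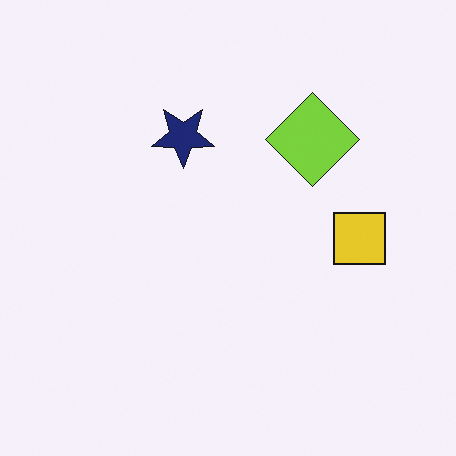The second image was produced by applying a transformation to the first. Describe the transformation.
It was flipped vertically (top ↔ bottom).

The navy star is in the bottom of the first image and the top of the second — shapes on opposite sides of the horizontal midline have swapped in a mirror flip.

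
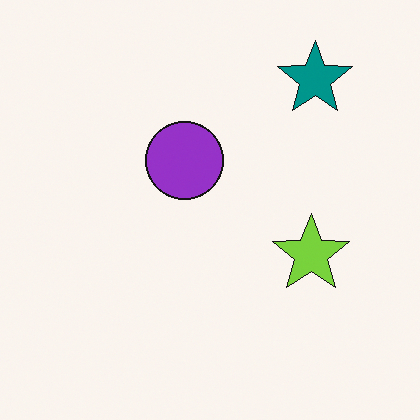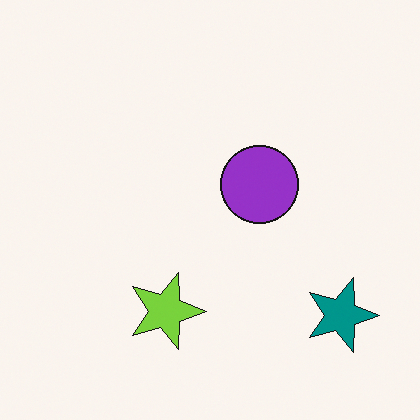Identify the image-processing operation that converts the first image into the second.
It was rotated 90° clockwise.

The teal star sits in the top-right of the first image and the bottom-right of the second — consistent with a whole-image 90° clockwise rotation.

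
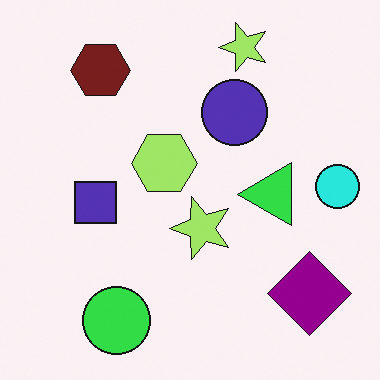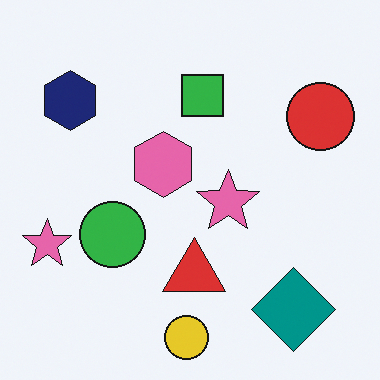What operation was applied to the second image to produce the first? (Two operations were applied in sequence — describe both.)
The first image is the second hue-shifted by a moderate amount, then transposed (reflected across the top-left ↔ bottom-right diagonal).

Every shape's color has rotated by the same amount around the hue wheel — a uniform hue shift. Shapes have swapped their row and column positions — what was in the top-right is now in the bottom-left — a diagonal reflection.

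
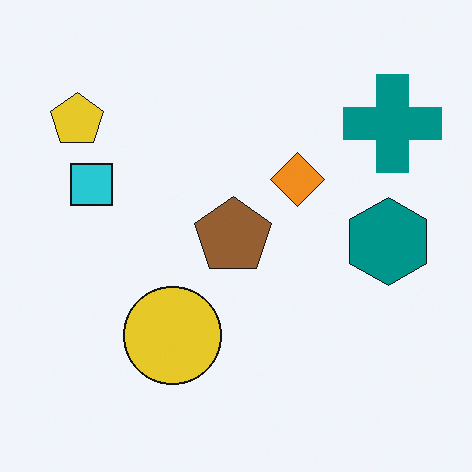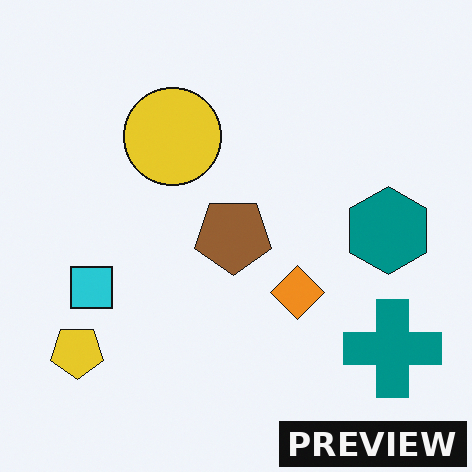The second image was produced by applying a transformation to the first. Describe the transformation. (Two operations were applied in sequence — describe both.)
It was flipped vertically (top ↔ bottom), then watermarked with the text "PREVIEW" in the lower-right corner.

The yellow pentagon is in the top-left of the first image and the bottom-left of the second — shapes on opposite sides of the horizontal midline have swapped in a mirror flip. A dark label reading "PREVIEW" appears in the lower-right corner.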